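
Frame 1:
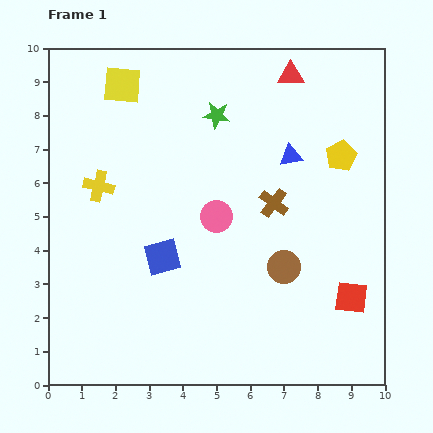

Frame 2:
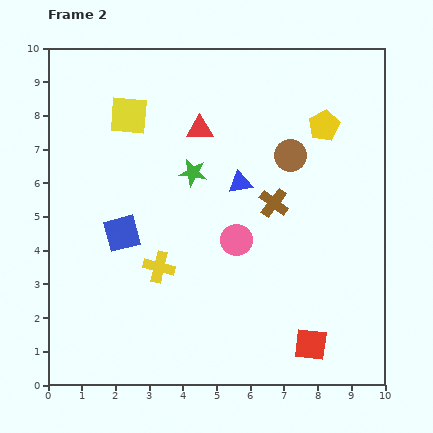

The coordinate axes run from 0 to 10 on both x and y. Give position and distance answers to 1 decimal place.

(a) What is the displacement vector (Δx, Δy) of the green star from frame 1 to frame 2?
(-0.7, -1.7)

The green star was at (5.0, 8.0) in frame 1 and (4.3, 6.3) in frame 2.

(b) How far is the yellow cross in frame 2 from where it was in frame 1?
3.0

The yellow cross moved from (1.5, 5.9) to (3.3, 3.5), a distance of √(1.8² + 2.4²) ≈ 3.0.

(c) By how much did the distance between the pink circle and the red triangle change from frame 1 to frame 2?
-1.2

Distance in frame 1: 4.7. Distance in frame 2: 3.5.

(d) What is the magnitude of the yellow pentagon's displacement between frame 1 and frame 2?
1.0

The yellow pentagon moved from (8.7, 6.8) to (8.2, 7.7), a distance of √(0.5² + 0.9²) ≈ 1.0.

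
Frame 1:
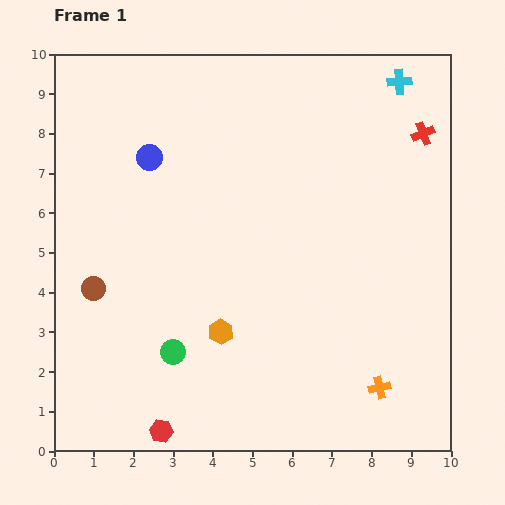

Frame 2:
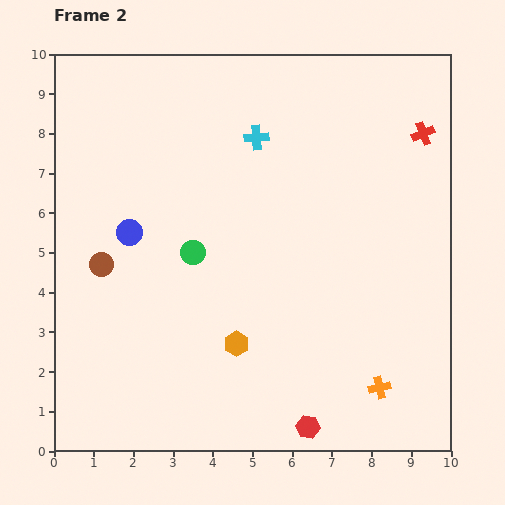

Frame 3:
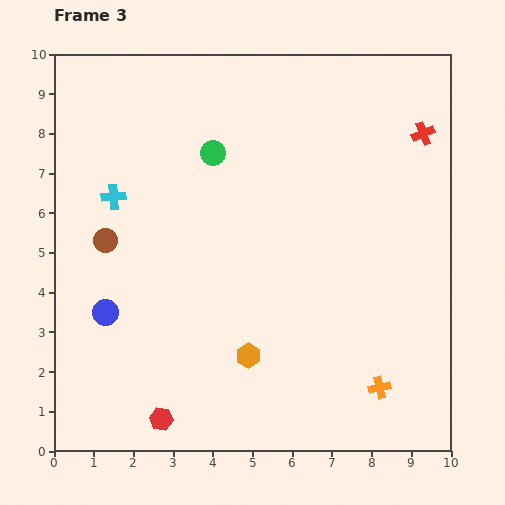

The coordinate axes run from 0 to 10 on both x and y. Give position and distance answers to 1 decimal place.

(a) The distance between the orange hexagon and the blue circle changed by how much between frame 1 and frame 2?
-0.9

Distance in frame 1: 4.8. Distance in frame 2: 3.9.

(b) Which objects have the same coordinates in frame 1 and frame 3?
the red cross, the orange cross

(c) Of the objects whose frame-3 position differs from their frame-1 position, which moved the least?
the red hexagon

(moved 0.3)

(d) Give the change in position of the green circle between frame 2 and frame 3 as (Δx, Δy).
(0.5, 2.5)

The green circle was at (3.5, 5.0) in frame 2 and (4.0, 7.5) in frame 3.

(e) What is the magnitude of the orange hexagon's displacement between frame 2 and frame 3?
0.4

The orange hexagon moved from (4.6, 2.7) to (4.9, 2.4), a distance of √(0.3² + 0.3²) ≈ 0.4.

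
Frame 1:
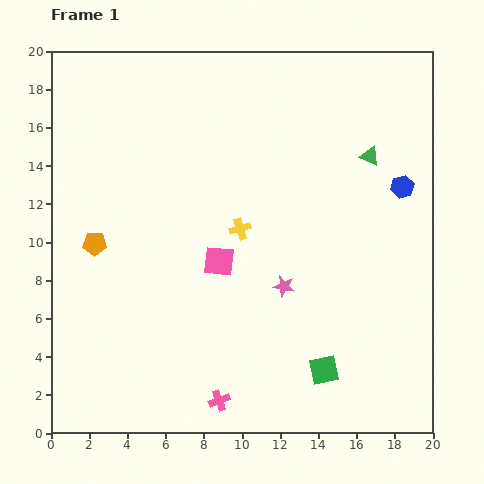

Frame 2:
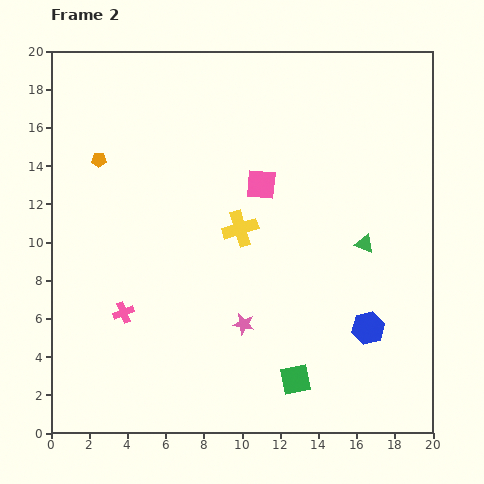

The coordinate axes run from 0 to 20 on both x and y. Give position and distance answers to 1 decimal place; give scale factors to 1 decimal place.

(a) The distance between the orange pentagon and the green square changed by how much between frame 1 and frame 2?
+1.7

Distance in frame 1: 13.7. Distance in frame 2: 15.4.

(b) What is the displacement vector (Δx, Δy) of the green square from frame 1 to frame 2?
(-1.5, -0.5)

The green square was at (14.3, 3.3) in frame 1 and (12.8, 2.8) in frame 2.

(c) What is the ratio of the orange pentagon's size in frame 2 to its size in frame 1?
0.6×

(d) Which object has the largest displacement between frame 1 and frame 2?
the blue hexagon

(moved 7.6; next 6.8)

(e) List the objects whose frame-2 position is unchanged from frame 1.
the yellow cross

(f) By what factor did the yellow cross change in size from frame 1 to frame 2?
1.7×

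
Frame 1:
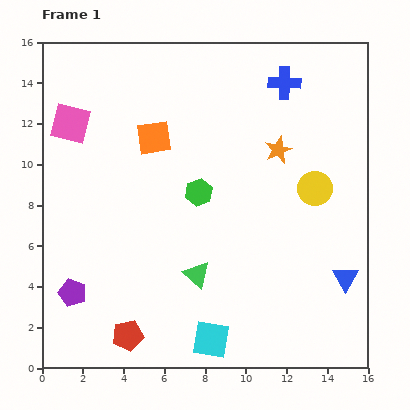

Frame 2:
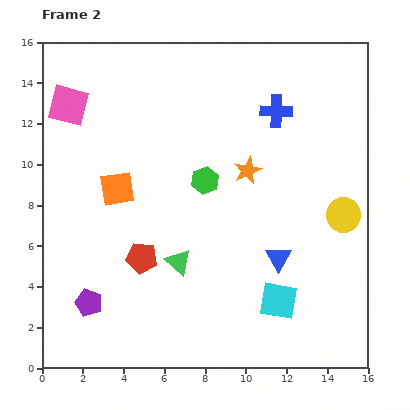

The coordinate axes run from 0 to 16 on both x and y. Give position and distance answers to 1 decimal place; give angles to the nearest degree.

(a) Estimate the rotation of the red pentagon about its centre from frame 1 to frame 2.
20° clockwise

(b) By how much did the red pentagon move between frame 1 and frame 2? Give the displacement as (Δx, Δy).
(0.7, 3.8)

The red pentagon was at (4.2, 1.6) in frame 1 and (4.9, 5.4) in frame 2.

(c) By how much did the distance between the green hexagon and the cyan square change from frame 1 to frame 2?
-0.3

Distance in frame 1: 7.2. Distance in frame 2: 6.9.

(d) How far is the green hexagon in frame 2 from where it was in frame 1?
0.7

The green hexagon moved from (7.7, 8.6) to (8.0, 9.2), a distance of √(0.3² + 0.6²) ≈ 0.7.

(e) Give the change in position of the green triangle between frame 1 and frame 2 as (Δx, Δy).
(-0.9, 0.6)

The green triangle was at (7.6, 4.6) in frame 1 and (6.7, 5.2) in frame 2.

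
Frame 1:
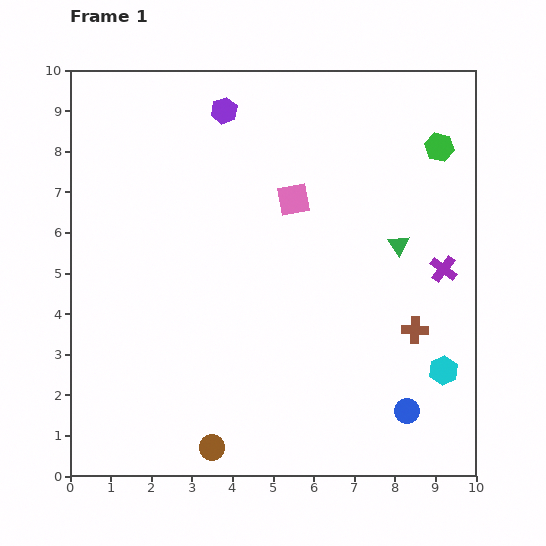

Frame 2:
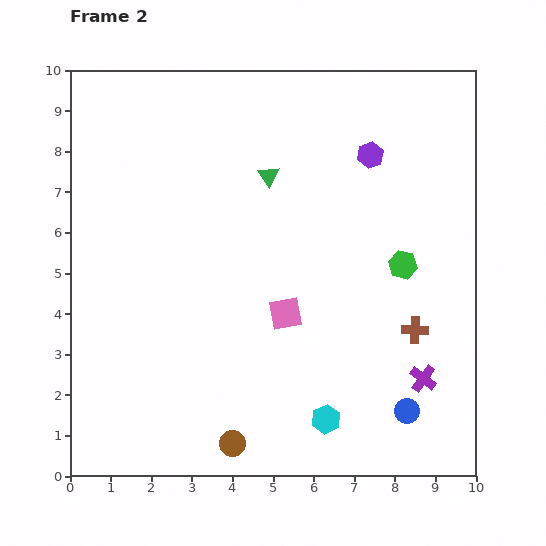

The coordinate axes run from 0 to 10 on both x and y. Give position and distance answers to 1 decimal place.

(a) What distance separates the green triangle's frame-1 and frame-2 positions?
3.6

The green triangle moved from (8.1, 5.7) to (4.9, 7.4), a distance of √(3.2² + 1.7²) ≈ 3.6.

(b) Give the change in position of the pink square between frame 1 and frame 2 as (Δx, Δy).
(-0.2, -2.8)

The pink square was at (5.5, 6.8) in frame 1 and (5.3, 4.0) in frame 2.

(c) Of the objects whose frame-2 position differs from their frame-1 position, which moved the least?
the brown circle

(moved 0.5)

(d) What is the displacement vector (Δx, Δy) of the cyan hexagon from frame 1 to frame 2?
(-2.9, -1.2)

The cyan hexagon was at (9.2, 2.6) in frame 1 and (6.3, 1.4) in frame 2.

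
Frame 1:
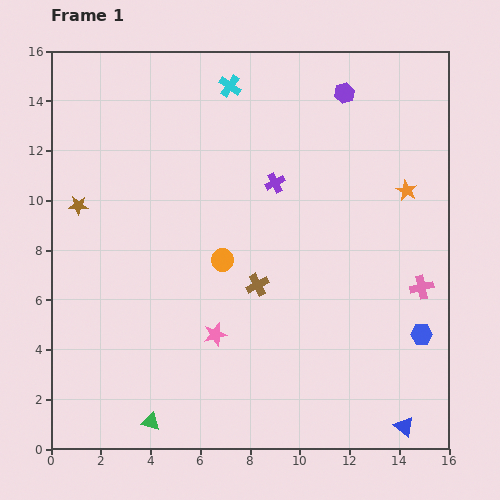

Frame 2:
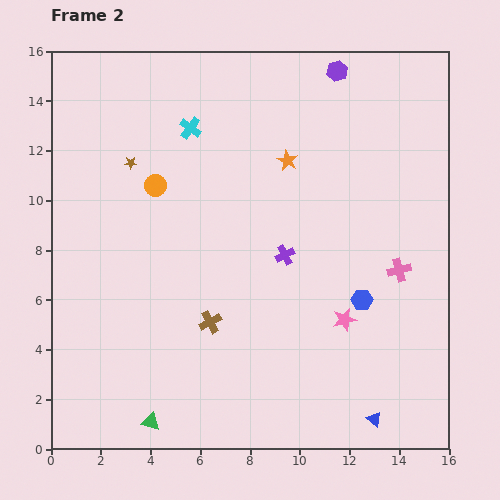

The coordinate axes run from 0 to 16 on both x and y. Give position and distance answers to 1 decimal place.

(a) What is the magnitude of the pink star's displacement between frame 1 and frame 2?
5.2

The pink star moved from (6.6, 4.6) to (11.8, 5.2), a distance of √(5.2² + 0.6²) ≈ 5.2.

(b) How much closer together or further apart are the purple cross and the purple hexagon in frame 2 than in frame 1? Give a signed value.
+3.1

Distance in frame 1: 4.6. Distance in frame 2: 7.7.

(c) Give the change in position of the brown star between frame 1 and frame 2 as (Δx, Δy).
(2.1, 1.7)

The brown star was at (1.1, 9.8) in frame 1 and (3.2, 11.5) in frame 2.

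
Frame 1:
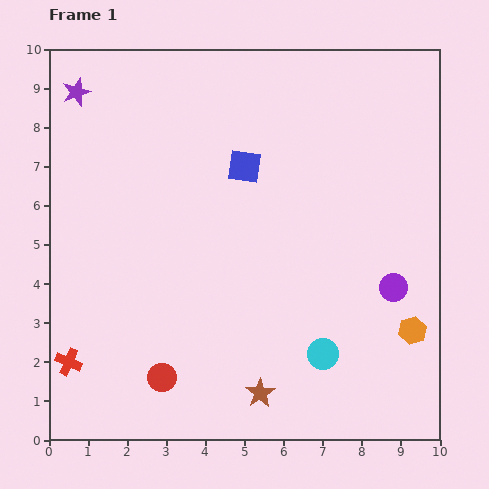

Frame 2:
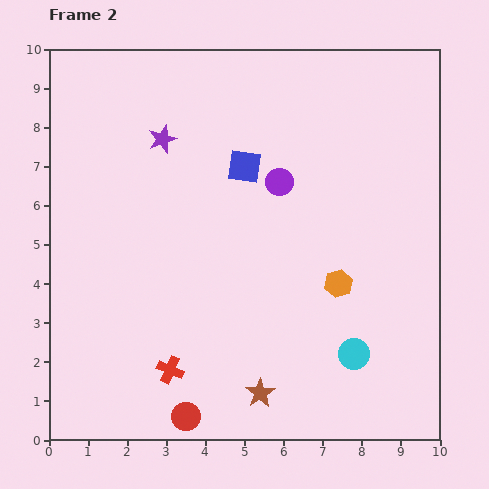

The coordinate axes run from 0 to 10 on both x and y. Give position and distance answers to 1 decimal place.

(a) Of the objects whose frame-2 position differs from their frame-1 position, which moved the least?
the cyan circle

(moved 0.8)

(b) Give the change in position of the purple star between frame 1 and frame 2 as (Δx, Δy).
(2.2, -1.2)

The purple star was at (0.7, 8.9) in frame 1 and (2.9, 7.7) in frame 2.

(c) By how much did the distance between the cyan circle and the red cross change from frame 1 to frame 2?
-1.8

Distance in frame 1: 6.5. Distance in frame 2: 4.7.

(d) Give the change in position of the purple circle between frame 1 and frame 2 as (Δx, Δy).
(-2.9, 2.7)

The purple circle was at (8.8, 3.9) in frame 1 and (5.9, 6.6) in frame 2.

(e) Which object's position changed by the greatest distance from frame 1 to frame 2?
the purple circle

(moved 4.0; next 2.6)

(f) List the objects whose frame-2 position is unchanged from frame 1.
the blue square, the brown star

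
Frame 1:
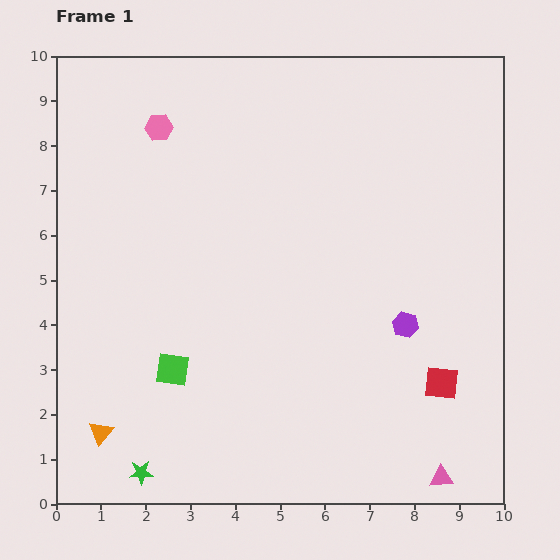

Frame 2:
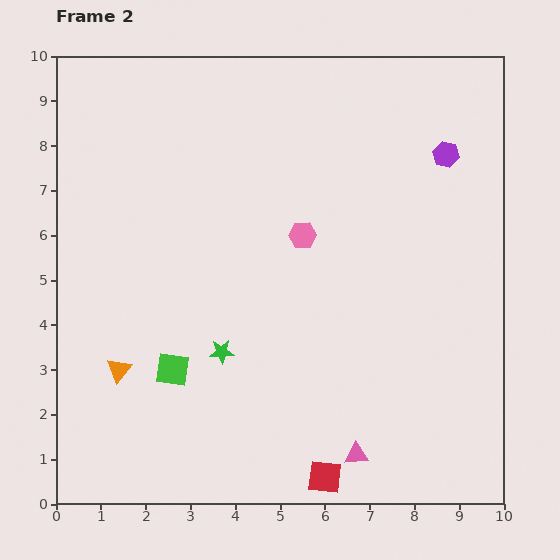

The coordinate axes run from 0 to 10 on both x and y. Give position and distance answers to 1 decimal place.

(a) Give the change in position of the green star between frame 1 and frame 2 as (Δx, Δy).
(1.8, 2.7)

The green star was at (1.9, 0.7) in frame 1 and (3.7, 3.4) in frame 2.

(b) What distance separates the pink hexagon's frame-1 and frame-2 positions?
4.0

The pink hexagon moved from (2.3, 8.4) to (5.5, 6.0), a distance of √(3.2² + 2.4²) ≈ 4.0.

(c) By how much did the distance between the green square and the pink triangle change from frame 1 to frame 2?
-2.0

Distance in frame 1: 6.5. Distance in frame 2: 4.5.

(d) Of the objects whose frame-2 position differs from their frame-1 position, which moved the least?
the orange triangle

(moved 1.5)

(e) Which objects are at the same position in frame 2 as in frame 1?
the green square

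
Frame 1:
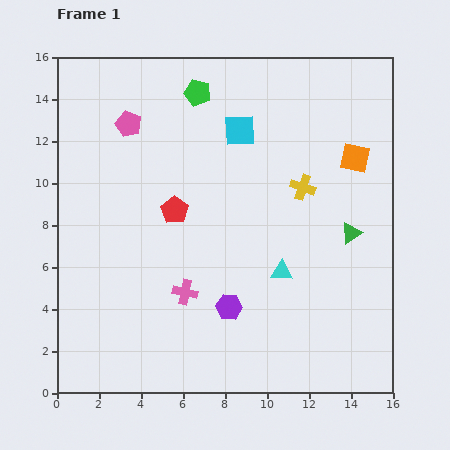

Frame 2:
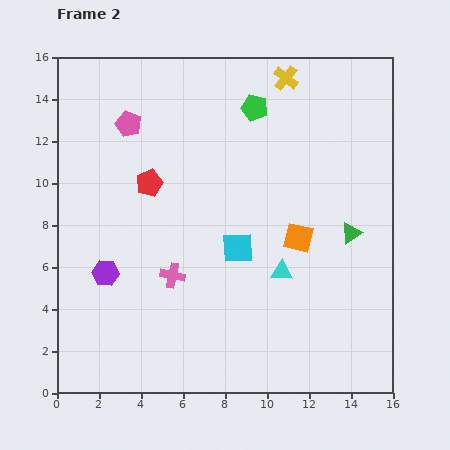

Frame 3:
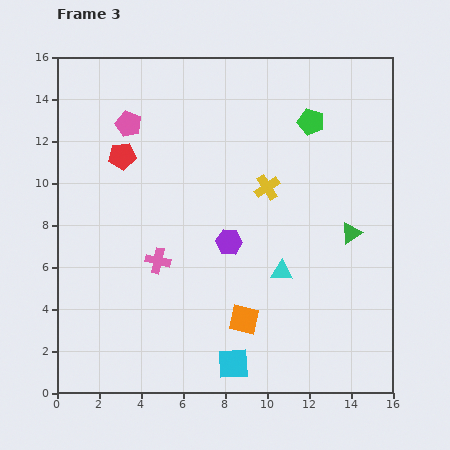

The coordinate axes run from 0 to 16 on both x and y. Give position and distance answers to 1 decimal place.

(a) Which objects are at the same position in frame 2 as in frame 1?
the cyan triangle, the green triangle, the pink pentagon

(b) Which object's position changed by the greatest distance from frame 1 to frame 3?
the cyan square

(moved 11.1; next 9.3)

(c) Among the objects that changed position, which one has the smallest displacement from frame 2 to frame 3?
the pink cross

(moved 1.0)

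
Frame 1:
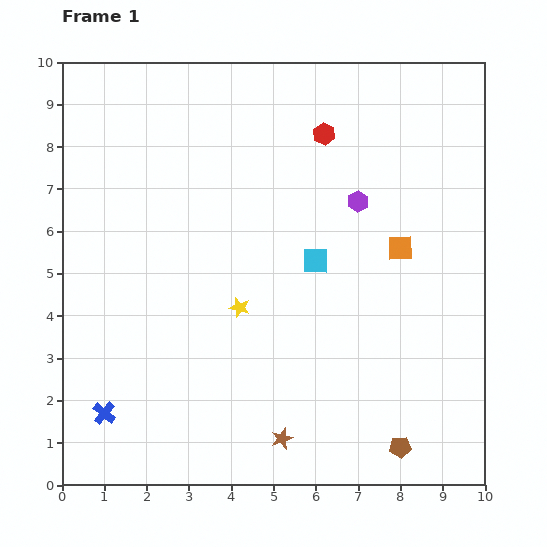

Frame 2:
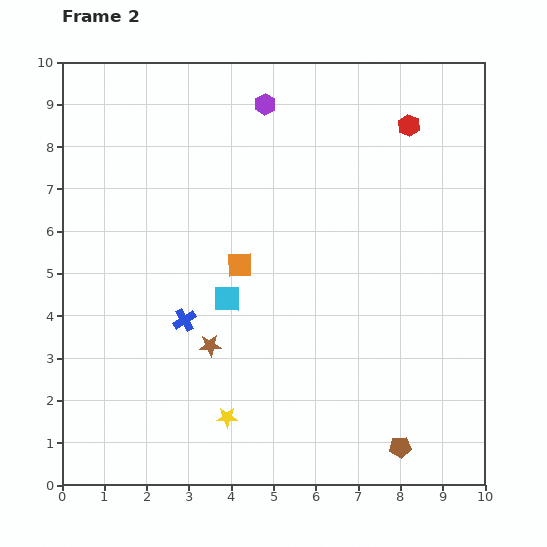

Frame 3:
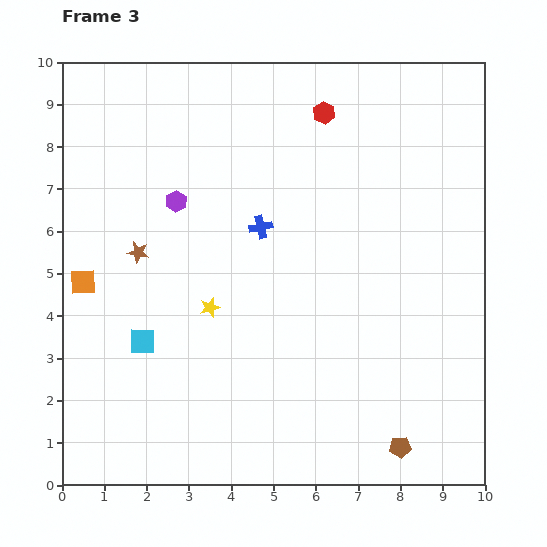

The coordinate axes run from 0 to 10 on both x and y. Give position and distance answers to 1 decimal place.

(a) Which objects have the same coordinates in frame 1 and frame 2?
the brown pentagon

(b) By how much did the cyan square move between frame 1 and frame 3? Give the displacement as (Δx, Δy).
(-4.1, -1.9)

The cyan square was at (6.0, 5.3) in frame 1 and (1.9, 3.4) in frame 3.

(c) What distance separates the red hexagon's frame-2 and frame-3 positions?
2.0

The red hexagon moved from (8.2, 8.5) to (6.2, 8.8), a distance of √(2.0² + 0.3²) ≈ 2.0.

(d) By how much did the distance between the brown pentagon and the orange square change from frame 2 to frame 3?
+2.8

Distance in frame 2: 5.7. Distance in frame 3: 8.5.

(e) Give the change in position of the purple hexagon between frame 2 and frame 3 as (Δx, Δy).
(-2.1, -2.3)

The purple hexagon was at (4.8, 9.0) in frame 2 and (2.7, 6.7) in frame 3.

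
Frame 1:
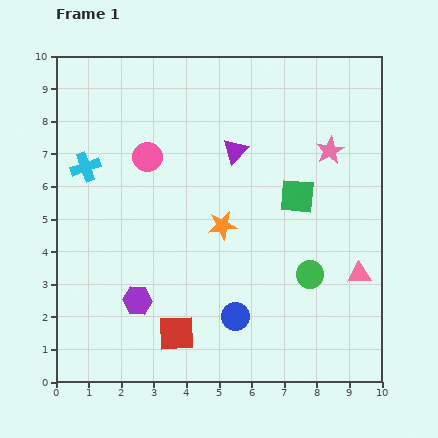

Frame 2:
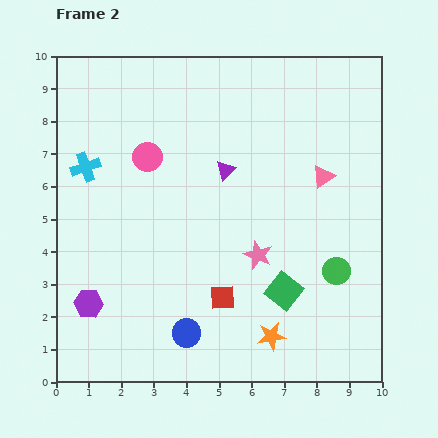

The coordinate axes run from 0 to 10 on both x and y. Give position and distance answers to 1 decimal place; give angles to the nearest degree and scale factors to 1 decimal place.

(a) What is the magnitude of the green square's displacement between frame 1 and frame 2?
2.9

The green square moved from (7.4, 5.7) to (7.0, 2.8), a distance of √(0.4² + 2.9²) ≈ 2.9.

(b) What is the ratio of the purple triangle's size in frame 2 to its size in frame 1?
0.8×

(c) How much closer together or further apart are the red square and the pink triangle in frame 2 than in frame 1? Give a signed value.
-1.1

Distance in frame 1: 5.9. Distance in frame 2: 4.8.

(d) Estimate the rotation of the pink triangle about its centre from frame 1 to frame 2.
33° counter-clockwise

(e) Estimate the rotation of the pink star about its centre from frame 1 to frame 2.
22° counter-clockwise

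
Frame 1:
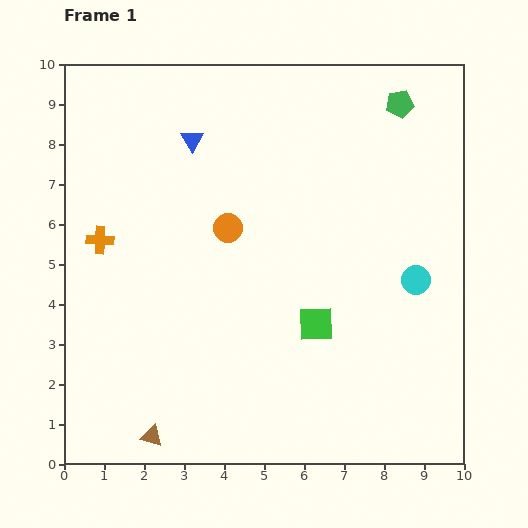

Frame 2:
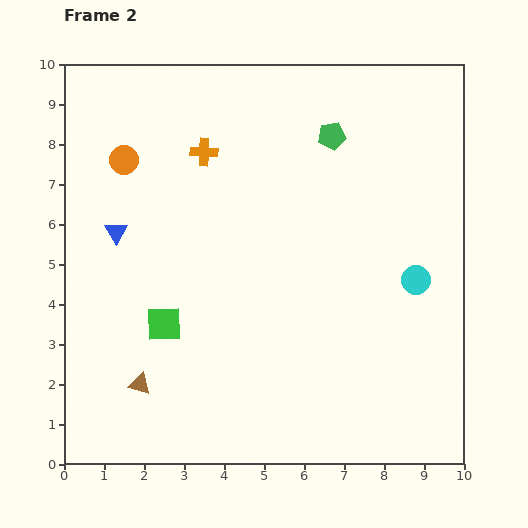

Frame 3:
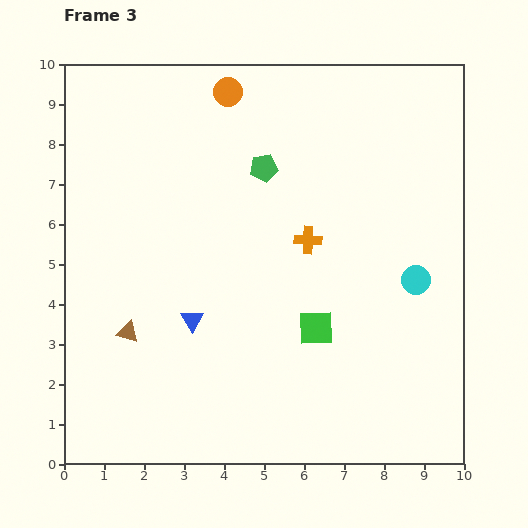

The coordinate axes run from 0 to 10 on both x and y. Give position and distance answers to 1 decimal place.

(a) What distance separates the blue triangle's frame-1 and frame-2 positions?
3.0

The blue triangle moved from (3.2, 8.1) to (1.3, 5.8), a distance of √(1.9² + 2.3²) ≈ 3.0.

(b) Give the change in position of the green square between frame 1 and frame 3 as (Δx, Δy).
(0.0, -0.1)

The green square was at (6.3, 3.5) in frame 1 and (6.3, 3.4) in frame 3.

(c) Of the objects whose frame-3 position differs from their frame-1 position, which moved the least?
the green square

(moved 0.1)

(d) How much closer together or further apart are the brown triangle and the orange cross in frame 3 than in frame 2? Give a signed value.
-0.9

Distance in frame 2: 6.0. Distance in frame 3: 5.1.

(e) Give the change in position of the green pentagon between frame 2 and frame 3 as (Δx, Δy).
(-1.7, -0.8)

The green pentagon was at (6.7, 8.2) in frame 2 and (5.0, 7.4) in frame 3.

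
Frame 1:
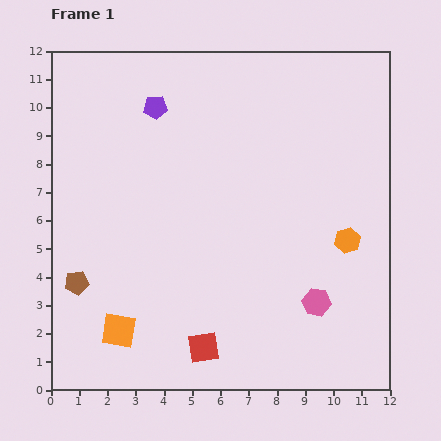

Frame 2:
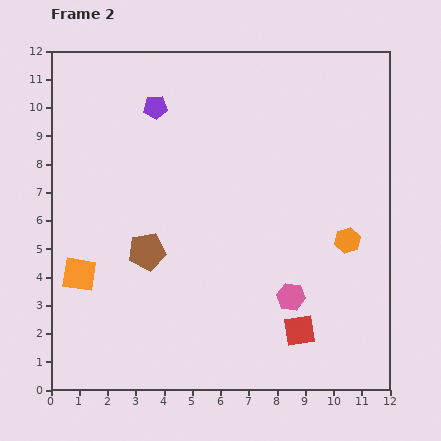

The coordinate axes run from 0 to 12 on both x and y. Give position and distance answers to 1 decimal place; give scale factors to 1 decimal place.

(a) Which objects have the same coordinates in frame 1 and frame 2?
the purple pentagon, the orange hexagon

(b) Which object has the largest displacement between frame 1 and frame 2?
the red square

(moved 3.5; next 2.7)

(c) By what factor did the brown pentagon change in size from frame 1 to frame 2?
1.5×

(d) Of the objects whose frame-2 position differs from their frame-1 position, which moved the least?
the pink hexagon

(moved 0.9)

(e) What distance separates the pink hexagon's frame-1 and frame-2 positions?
0.9

The pink hexagon moved from (9.4, 3.1) to (8.5, 3.3), a distance of √(0.9² + 0.2²) ≈ 0.9.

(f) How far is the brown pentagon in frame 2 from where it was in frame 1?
2.7

The brown pentagon moved from (0.9, 3.8) to (3.4, 4.9), a distance of √(2.5² + 1.1²) ≈ 2.7.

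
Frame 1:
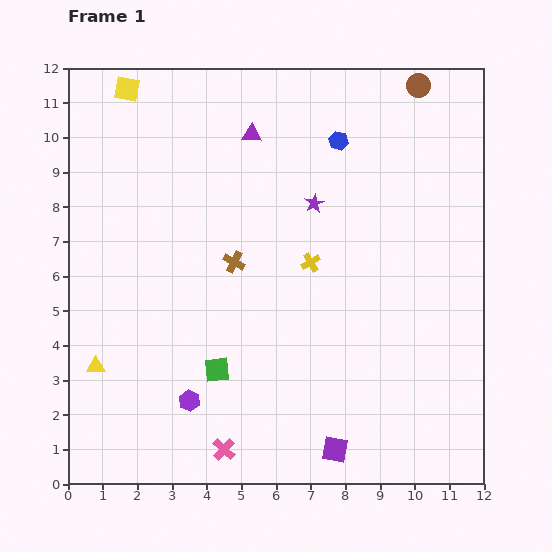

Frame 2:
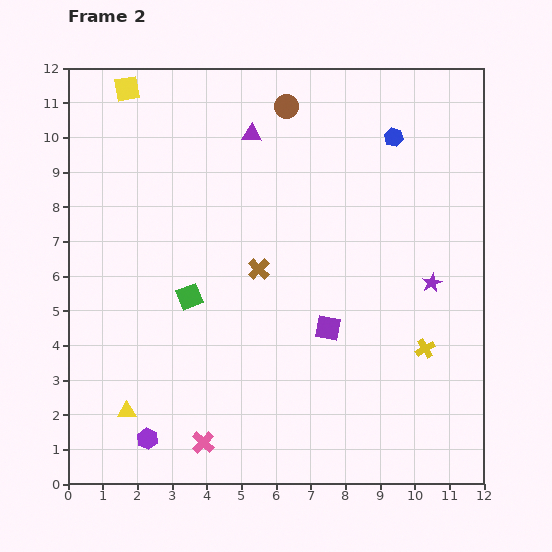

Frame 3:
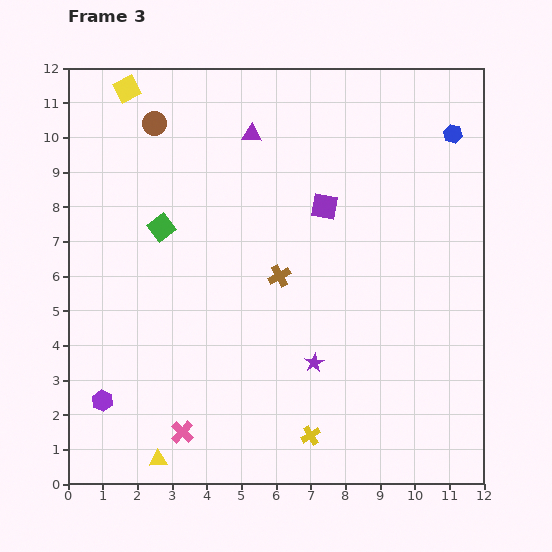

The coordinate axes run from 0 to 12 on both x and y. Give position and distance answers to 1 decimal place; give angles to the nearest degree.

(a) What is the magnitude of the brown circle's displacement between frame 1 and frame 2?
3.8

The brown circle moved from (10.1, 11.5) to (6.3, 10.9), a distance of √(3.8² + 0.6²) ≈ 3.8.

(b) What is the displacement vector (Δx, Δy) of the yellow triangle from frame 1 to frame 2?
(0.9, -1.3)

The yellow triangle was at (0.8, 3.4) in frame 1 and (1.7, 2.1) in frame 2.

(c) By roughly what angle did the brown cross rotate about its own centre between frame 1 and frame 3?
35° clockwise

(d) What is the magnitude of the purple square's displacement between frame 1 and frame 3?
7.0

The purple square moved from (7.7, 1.0) to (7.4, 8.0), a distance of √(0.3² + 7.0²) ≈ 7.0.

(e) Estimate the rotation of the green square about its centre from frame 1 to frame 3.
32° counter-clockwise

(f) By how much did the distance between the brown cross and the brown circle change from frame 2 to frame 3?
+0.9

Distance in frame 2: 4.8. Distance in frame 3: 5.7.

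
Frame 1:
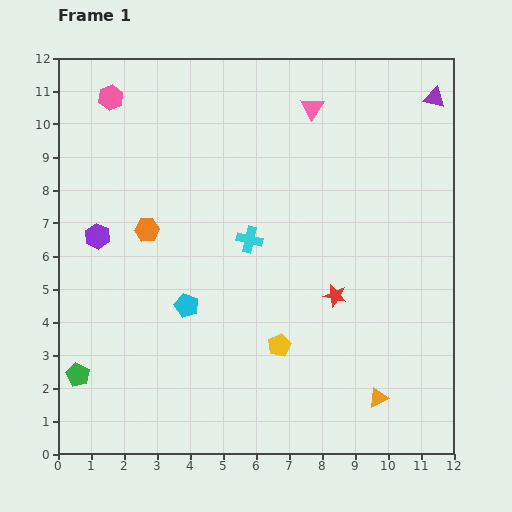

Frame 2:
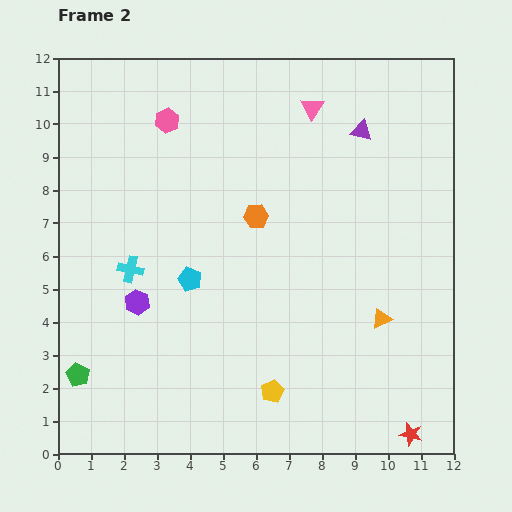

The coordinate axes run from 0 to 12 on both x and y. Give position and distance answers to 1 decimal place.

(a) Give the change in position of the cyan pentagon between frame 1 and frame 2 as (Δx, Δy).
(0.1, 0.8)

The cyan pentagon was at (3.9, 4.5) in frame 1 and (4.0, 5.3) in frame 2.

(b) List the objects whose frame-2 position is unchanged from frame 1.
the green pentagon, the pink triangle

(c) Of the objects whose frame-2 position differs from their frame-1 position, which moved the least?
the cyan pentagon

(moved 0.8)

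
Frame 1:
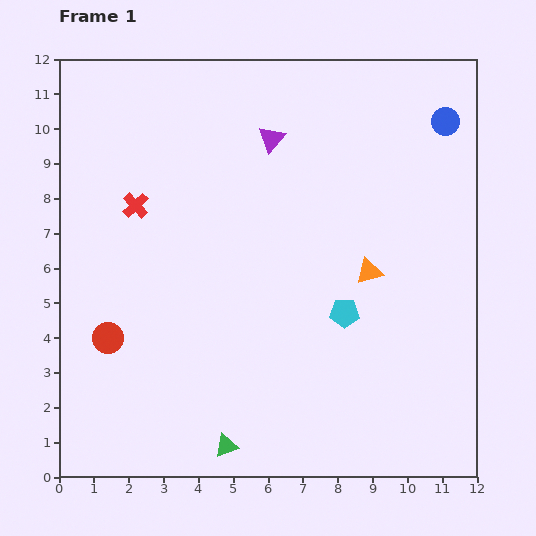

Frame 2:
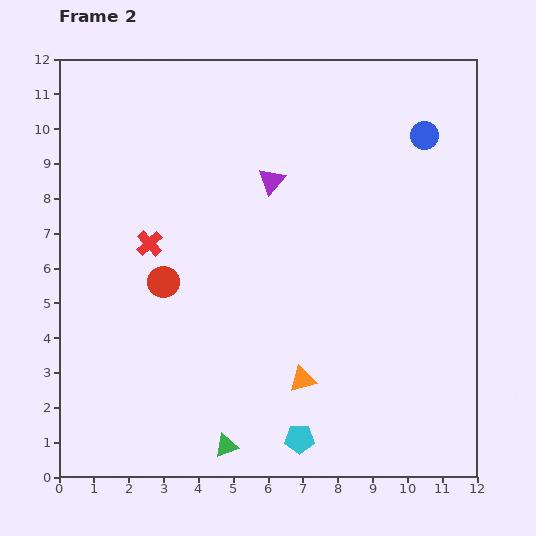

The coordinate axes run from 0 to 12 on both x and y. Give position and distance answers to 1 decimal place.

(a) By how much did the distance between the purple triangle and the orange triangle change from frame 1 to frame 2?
+1.1

Distance in frame 1: 4.7. Distance in frame 2: 5.8.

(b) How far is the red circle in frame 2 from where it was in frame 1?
2.3

The red circle moved from (1.4, 4.0) to (3.0, 5.6), a distance of √(1.6² + 1.6²) ≈ 2.3.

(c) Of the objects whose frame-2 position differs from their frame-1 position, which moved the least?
the blue circle

(moved 0.7)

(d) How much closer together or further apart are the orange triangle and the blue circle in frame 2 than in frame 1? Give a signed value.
+3.0

Distance in frame 1: 4.8. Distance in frame 2: 7.8.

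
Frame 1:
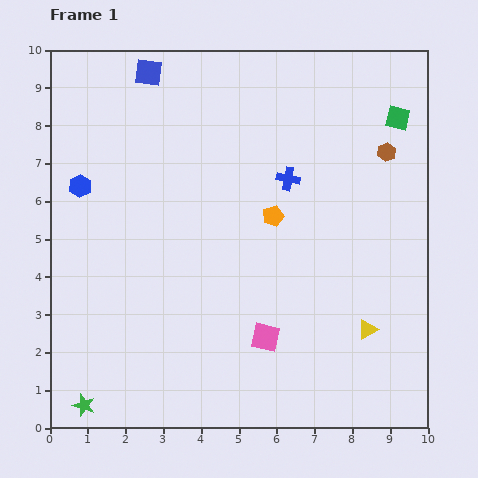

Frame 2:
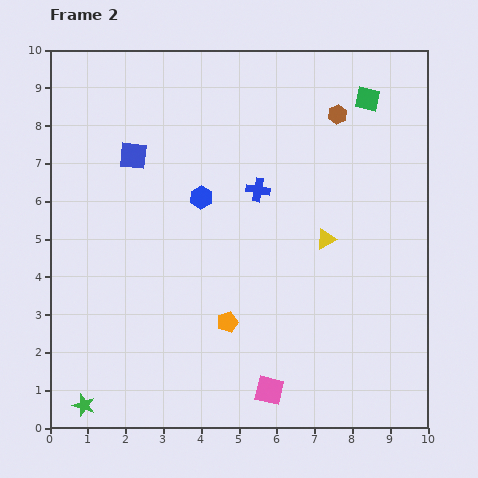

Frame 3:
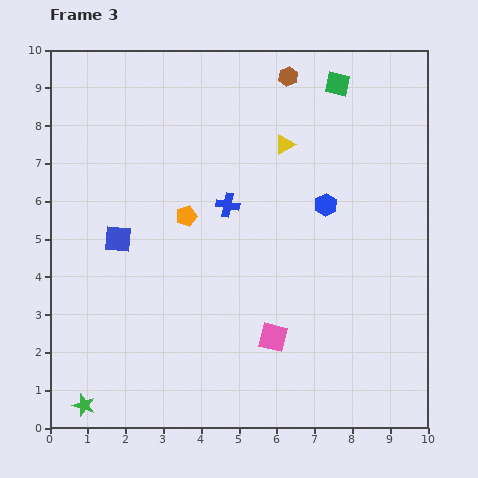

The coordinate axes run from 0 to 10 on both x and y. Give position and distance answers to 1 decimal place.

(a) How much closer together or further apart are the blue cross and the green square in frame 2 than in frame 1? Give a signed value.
+0.5

Distance in frame 1: 3.3. Distance in frame 2: 3.8.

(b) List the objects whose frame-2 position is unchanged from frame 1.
the green star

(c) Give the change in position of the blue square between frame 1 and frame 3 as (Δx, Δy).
(-0.8, -4.4)

The blue square was at (2.6, 9.4) in frame 1 and (1.8, 5.0) in frame 3.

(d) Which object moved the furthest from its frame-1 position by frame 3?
the blue hexagon

(moved 6.5; next 5.4)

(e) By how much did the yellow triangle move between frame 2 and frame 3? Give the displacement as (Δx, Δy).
(-1.1, 2.5)

The yellow triangle was at (7.3, 5.0) in frame 2 and (6.2, 7.5) in frame 3.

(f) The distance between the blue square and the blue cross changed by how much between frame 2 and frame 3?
-0.4

Distance in frame 2: 3.4. Distance in frame 3: 3.0.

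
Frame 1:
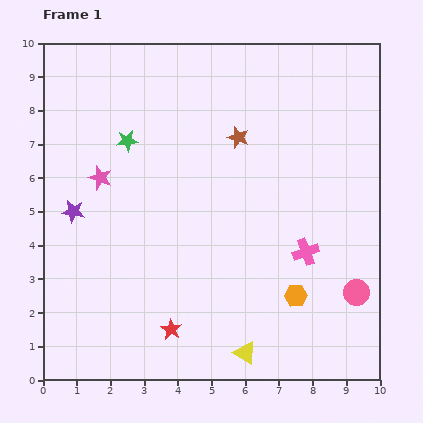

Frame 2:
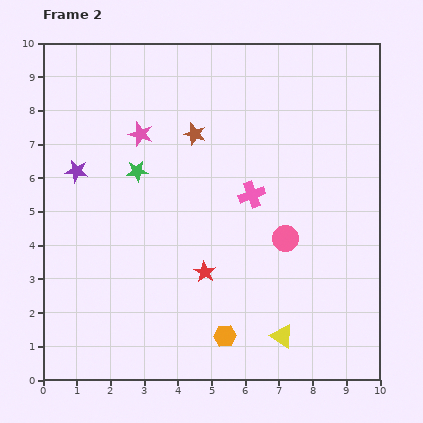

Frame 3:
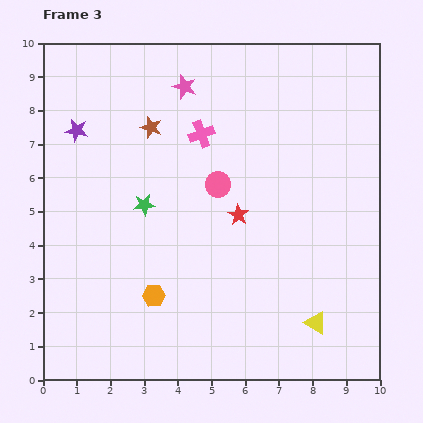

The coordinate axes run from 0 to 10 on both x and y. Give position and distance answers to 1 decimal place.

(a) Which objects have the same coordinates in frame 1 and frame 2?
none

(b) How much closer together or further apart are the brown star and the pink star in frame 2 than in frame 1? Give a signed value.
-2.7

Distance in frame 1: 4.3. Distance in frame 2: 1.6.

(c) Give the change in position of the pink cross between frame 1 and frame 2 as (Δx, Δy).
(-1.6, 1.7)

The pink cross was at (7.8, 3.8) in frame 1 and (6.2, 5.5) in frame 2.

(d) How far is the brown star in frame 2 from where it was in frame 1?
1.3

The brown star moved from (5.8, 7.2) to (4.5, 7.3), a distance of √(1.3² + 0.1²) ≈ 1.3.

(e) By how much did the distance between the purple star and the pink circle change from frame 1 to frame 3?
-4.2

Distance in frame 1: 8.7. Distance in frame 3: 4.5.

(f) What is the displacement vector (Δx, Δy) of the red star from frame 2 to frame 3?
(1.0, 1.7)

The red star was at (4.8, 3.2) in frame 2 and (5.8, 4.9) in frame 3.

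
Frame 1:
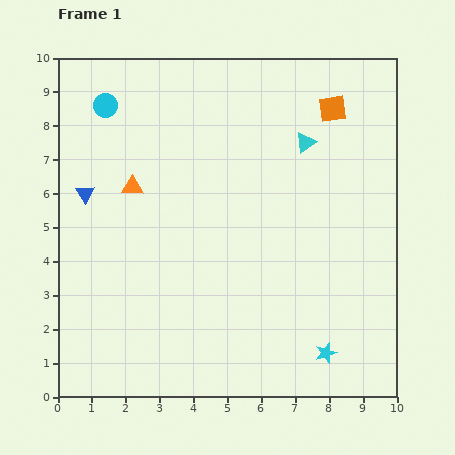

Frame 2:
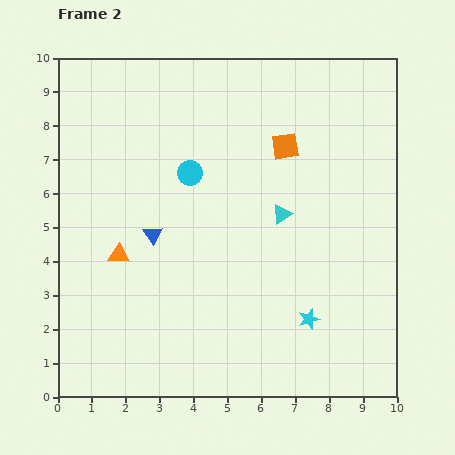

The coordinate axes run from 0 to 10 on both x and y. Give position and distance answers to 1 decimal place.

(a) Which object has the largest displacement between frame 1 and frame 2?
the cyan circle

(moved 3.2; next 2.3)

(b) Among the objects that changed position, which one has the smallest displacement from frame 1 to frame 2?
the cyan star

(moved 1.1)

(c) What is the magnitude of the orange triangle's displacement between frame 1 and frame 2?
2.0

The orange triangle moved from (2.2, 6.2) to (1.8, 4.2), a distance of √(0.4² + 2.0²) ≈ 2.0.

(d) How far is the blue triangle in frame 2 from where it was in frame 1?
2.3

The blue triangle moved from (0.8, 6.0) to (2.8, 4.8), a distance of √(2.0² + 1.2²) ≈ 2.3.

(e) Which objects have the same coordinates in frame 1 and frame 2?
none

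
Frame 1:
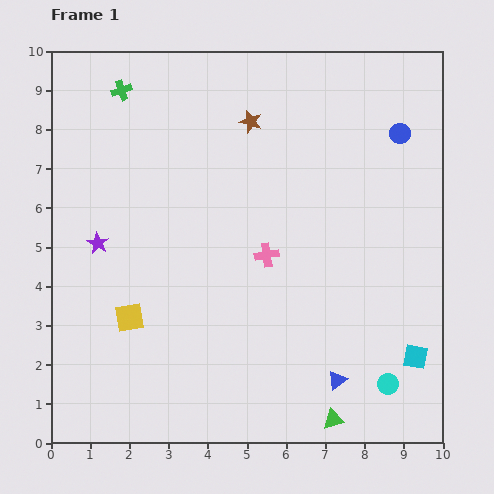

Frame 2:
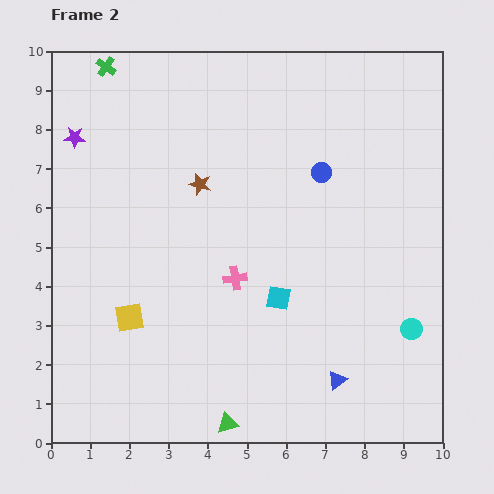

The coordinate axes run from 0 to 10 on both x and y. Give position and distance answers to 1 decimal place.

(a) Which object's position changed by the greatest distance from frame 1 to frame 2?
the cyan square

(moved 3.8; next 2.8)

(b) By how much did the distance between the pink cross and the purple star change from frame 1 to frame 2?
+1.2

Distance in frame 1: 4.3. Distance in frame 2: 5.5.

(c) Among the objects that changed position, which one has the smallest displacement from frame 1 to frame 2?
the green cross

(moved 0.7)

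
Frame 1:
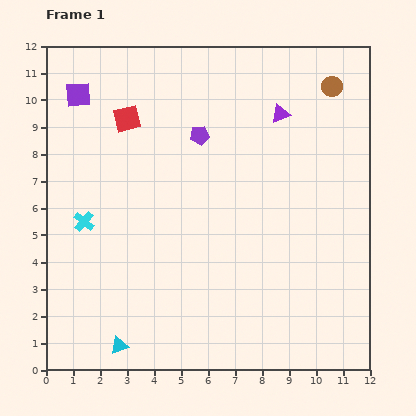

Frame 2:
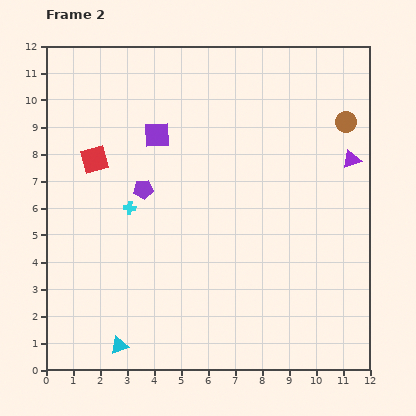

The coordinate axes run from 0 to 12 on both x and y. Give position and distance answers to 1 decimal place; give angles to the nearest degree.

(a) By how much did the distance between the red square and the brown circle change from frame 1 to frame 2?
+1.7

Distance in frame 1: 7.7. Distance in frame 2: 9.4.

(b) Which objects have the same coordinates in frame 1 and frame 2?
the cyan triangle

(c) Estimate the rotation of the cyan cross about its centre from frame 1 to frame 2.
33° counter-clockwise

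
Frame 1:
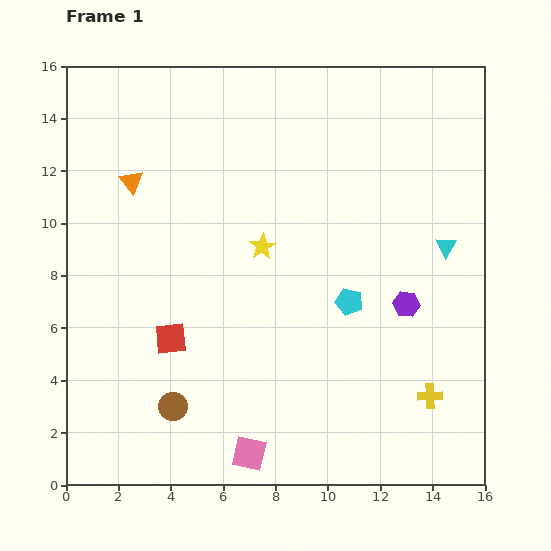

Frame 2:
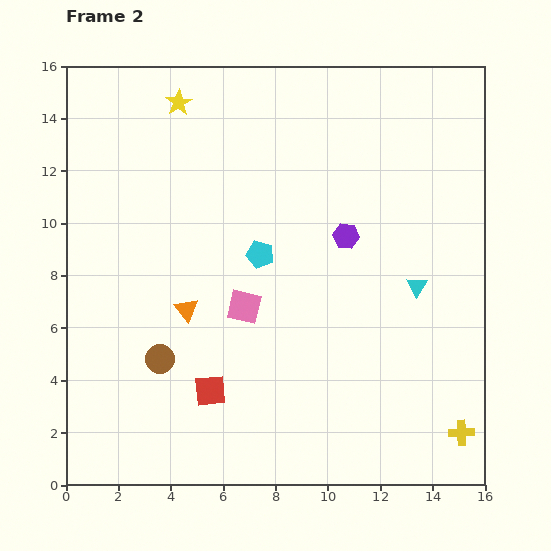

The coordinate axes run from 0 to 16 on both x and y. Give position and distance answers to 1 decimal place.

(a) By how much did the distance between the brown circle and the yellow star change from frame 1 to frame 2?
+2.8

Distance in frame 1: 7.0. Distance in frame 2: 9.8.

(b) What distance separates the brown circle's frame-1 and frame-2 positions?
1.9

The brown circle moved from (4.1, 3.0) to (3.6, 4.8), a distance of √(0.5² + 1.8²) ≈ 1.9.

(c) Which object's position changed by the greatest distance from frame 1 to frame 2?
the yellow star

(moved 6.4; next 5.6)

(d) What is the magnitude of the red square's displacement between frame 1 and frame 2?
2.5

The red square moved from (4.0, 5.6) to (5.5, 3.6), a distance of √(1.5² + 2.0²) ≈ 2.5.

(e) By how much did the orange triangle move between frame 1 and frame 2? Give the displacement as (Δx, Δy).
(2.1, -4.9)

The orange triangle was at (2.5, 11.6) in frame 1 and (4.6, 6.7) in frame 2.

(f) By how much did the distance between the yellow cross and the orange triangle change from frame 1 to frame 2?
-2.5

Distance in frame 1: 14.0. Distance in frame 2: 11.5.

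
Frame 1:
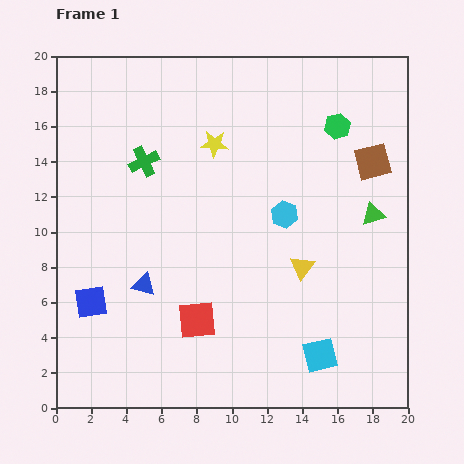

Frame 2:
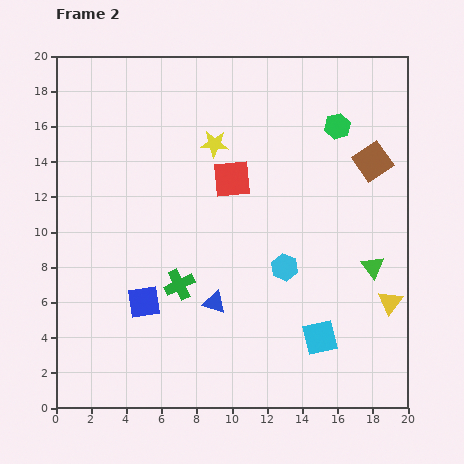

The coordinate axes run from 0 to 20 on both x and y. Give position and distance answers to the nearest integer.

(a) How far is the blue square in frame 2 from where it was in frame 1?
3

The blue square moved from (2, 6) to (5, 6), a distance of √(3² + 0²) ≈ 3.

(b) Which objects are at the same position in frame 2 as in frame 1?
the brown square, the green hexagon, the yellow star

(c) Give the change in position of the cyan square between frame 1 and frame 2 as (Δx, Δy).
(0, 1)

The cyan square was at (15, 3) in frame 1 and (15, 4) in frame 2.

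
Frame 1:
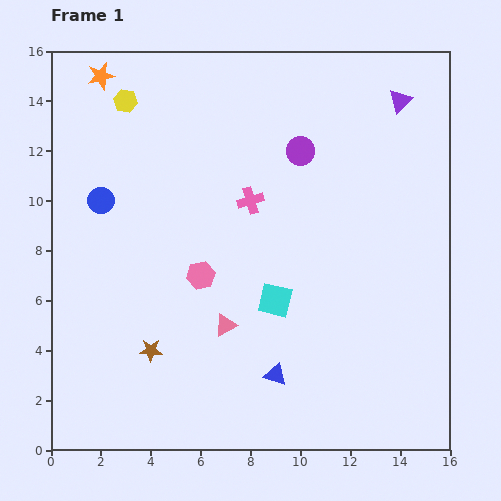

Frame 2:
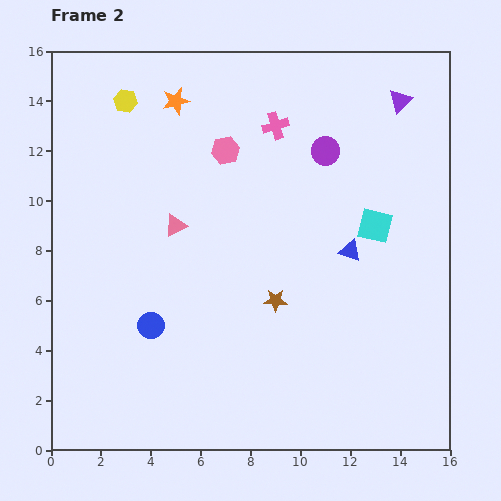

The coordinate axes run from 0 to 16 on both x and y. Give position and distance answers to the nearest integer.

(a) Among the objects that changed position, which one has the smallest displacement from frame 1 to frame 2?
the purple circle

(moved 1)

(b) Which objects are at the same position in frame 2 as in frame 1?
the yellow hexagon, the purple triangle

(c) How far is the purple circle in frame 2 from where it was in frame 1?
1

The purple circle moved from (10, 12) to (11, 12), a distance of √(1² + 0²) ≈ 1.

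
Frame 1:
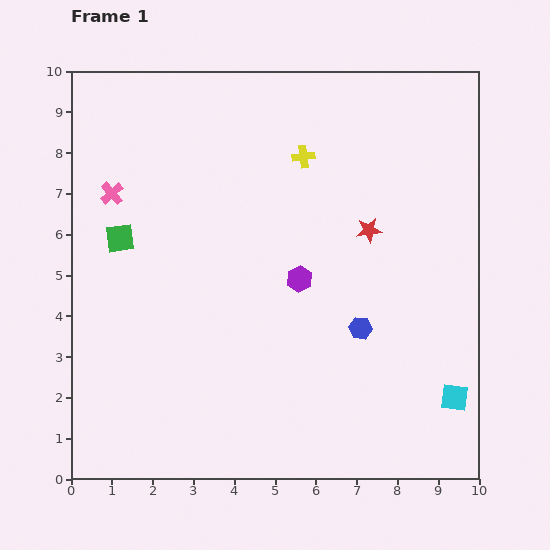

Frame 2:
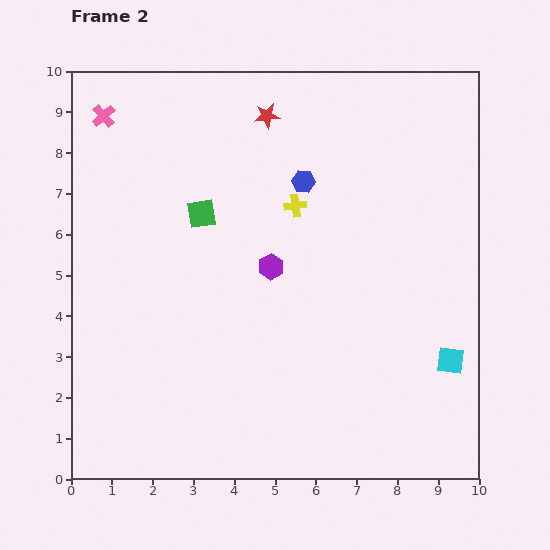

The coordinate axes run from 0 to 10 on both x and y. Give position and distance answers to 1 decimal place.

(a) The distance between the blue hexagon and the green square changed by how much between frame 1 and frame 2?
-3.7

Distance in frame 1: 6.3. Distance in frame 2: 2.6.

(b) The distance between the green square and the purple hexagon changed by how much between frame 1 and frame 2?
-2.4

Distance in frame 1: 4.5. Distance in frame 2: 2.1.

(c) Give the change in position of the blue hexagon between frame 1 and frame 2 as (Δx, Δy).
(-1.4, 3.6)

The blue hexagon was at (7.1, 3.7) in frame 1 and (5.7, 7.3) in frame 2.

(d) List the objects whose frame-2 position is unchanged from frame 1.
none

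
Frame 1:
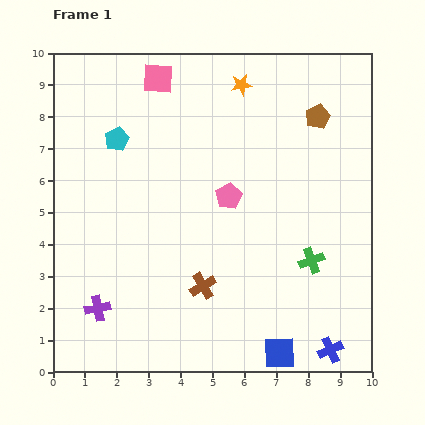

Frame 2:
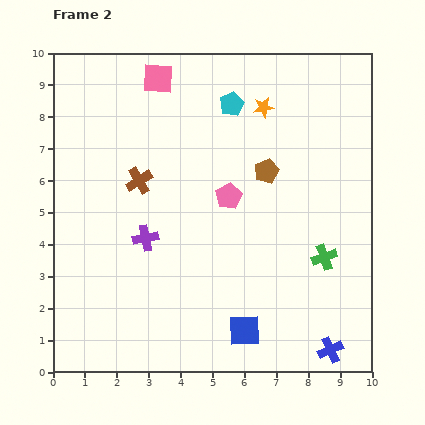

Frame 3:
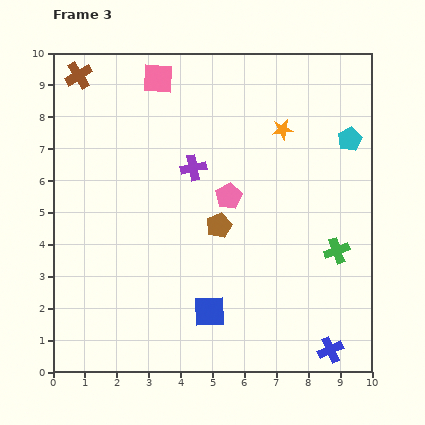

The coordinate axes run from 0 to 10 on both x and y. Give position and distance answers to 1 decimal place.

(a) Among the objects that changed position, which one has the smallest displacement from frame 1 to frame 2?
the green cross

(moved 0.4)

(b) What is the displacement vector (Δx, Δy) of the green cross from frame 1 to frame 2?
(0.4, 0.1)

The green cross was at (8.1, 3.5) in frame 1 and (8.5, 3.6) in frame 2.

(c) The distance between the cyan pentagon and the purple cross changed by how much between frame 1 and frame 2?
-0.3

Distance in frame 1: 5.3. Distance in frame 2: 5.0.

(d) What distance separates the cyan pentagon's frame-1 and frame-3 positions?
7.3

The cyan pentagon moved from (2.0, 7.3) to (9.3, 7.3), a distance of √(7.3² + 0.0²) ≈ 7.3.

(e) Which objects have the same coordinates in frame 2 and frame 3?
the blue cross, the pink square, the pink pentagon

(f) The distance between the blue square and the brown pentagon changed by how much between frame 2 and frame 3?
-2.3

Distance in frame 2: 5.0. Distance in frame 3: 2.7.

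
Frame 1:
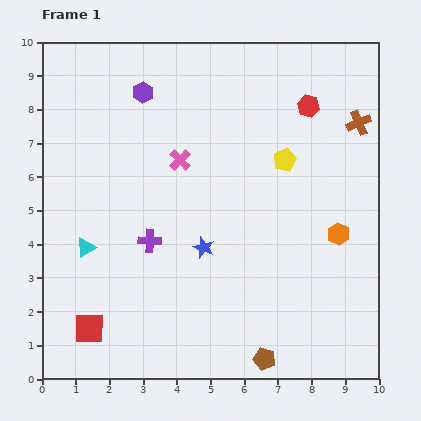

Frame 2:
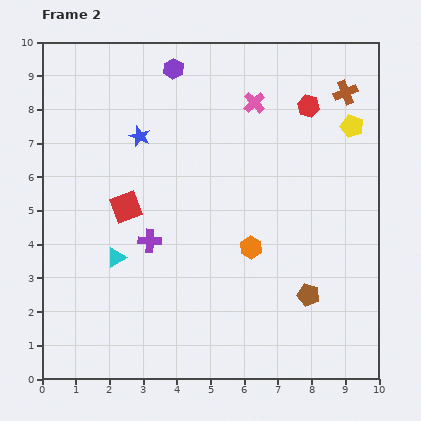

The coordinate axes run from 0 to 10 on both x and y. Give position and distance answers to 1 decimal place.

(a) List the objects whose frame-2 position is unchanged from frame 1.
the red hexagon, the purple cross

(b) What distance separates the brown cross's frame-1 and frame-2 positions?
1.0

The brown cross moved from (9.4, 7.6) to (9.0, 8.5), a distance of √(0.4² + 0.9²) ≈ 1.0.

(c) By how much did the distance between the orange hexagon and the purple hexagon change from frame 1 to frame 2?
-1.4

Distance in frame 1: 7.2. Distance in frame 2: 5.8.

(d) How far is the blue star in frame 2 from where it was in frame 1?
3.8

The blue star moved from (4.8, 3.9) to (2.9, 7.2), a distance of √(1.9² + 3.3²) ≈ 3.8.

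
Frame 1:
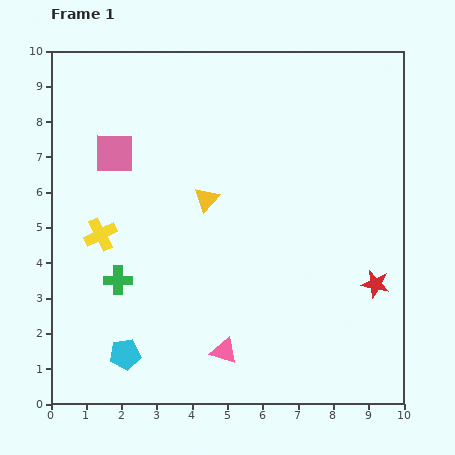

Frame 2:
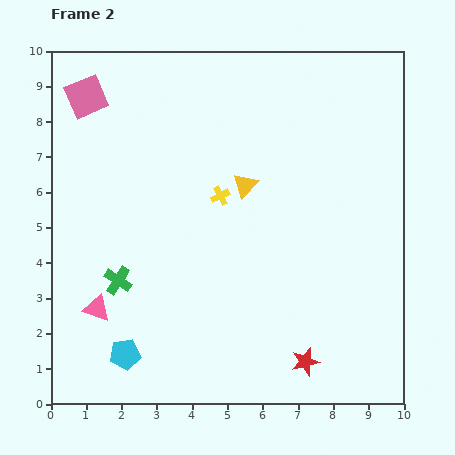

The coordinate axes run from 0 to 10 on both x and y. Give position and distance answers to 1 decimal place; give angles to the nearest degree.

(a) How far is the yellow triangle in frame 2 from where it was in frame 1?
1.2

The yellow triangle moved from (4.4, 5.8) to (5.5, 6.2), a distance of √(1.1² + 0.4²) ≈ 1.2.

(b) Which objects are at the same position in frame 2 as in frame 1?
the green cross, the cyan pentagon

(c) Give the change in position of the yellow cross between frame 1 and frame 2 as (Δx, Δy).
(3.4, 1.1)

The yellow cross was at (1.4, 4.8) in frame 1 and (4.8, 5.9) in frame 2.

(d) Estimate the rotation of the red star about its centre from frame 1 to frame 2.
27° counter-clockwise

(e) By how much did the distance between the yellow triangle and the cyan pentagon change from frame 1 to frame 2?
+0.9

Distance in frame 1: 5.0. Distance in frame 2: 5.9.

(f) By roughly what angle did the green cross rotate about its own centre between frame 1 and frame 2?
32° clockwise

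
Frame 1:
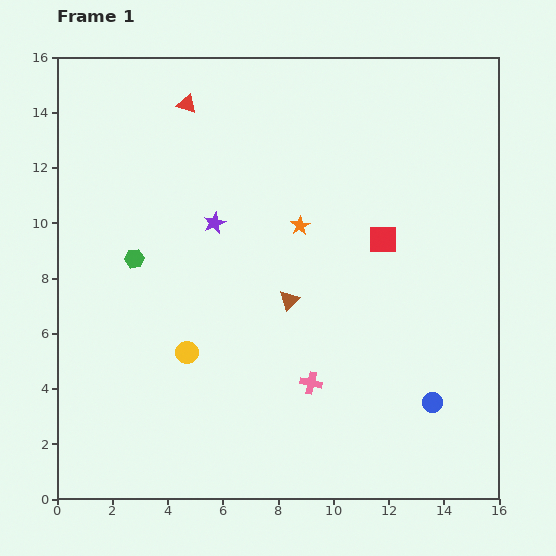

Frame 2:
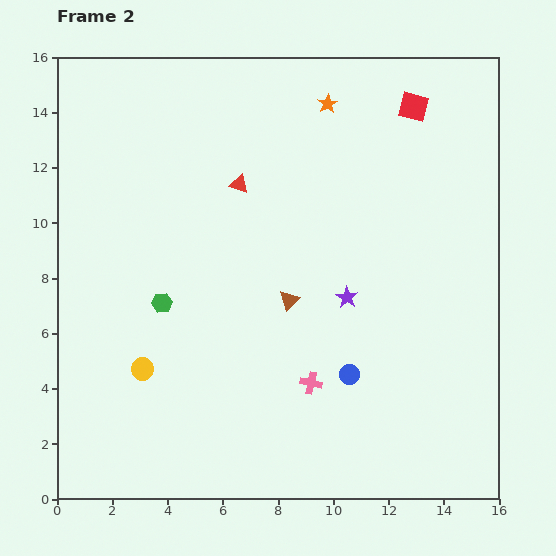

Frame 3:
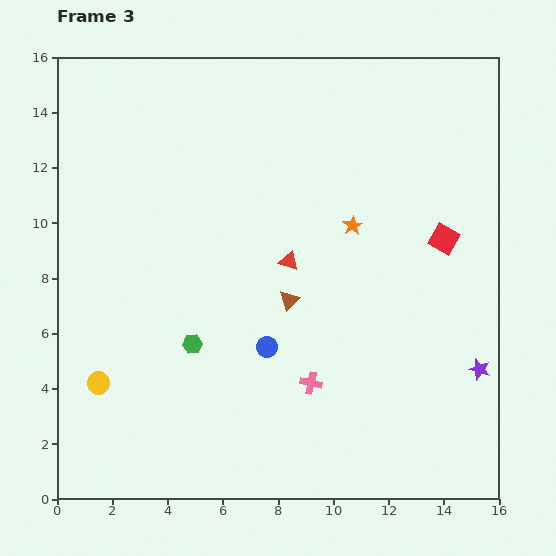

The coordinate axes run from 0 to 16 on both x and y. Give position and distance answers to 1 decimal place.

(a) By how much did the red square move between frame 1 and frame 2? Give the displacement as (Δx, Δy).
(1.1, 4.8)

The red square was at (11.8, 9.4) in frame 1 and (12.9, 14.2) in frame 2.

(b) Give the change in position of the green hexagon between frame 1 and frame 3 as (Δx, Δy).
(2.1, -3.1)

The green hexagon was at (2.8, 8.7) in frame 1 and (4.9, 5.6) in frame 3.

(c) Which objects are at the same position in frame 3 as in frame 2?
the pink cross, the brown triangle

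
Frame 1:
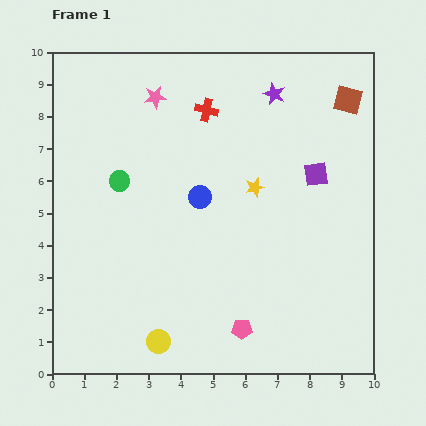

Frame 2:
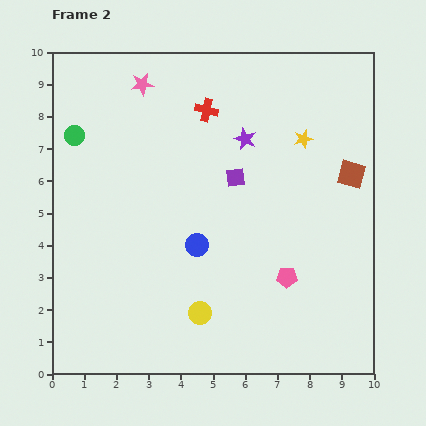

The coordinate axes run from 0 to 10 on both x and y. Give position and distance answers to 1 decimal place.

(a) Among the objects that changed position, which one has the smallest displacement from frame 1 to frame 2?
the pink star

(moved 0.6)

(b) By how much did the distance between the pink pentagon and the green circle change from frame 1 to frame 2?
+1.9

Distance in frame 1: 6.0. Distance in frame 2: 7.9.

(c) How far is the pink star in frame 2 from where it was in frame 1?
0.6

The pink star moved from (3.2, 8.6) to (2.8, 9.0), a distance of √(0.4² + 0.4²) ≈ 0.6.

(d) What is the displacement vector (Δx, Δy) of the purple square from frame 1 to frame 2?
(-2.5, -0.1)

The purple square was at (8.2, 6.2) in frame 1 and (5.7, 6.1) in frame 2.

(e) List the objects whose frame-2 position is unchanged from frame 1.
the red cross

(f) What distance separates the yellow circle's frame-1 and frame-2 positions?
1.6

The yellow circle moved from (3.3, 1.0) to (4.6, 1.9), a distance of √(1.3² + 0.9²) ≈ 1.6.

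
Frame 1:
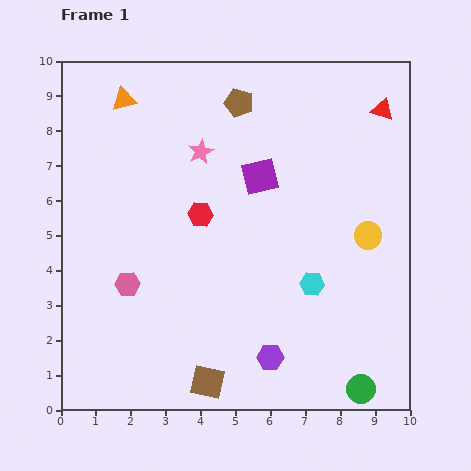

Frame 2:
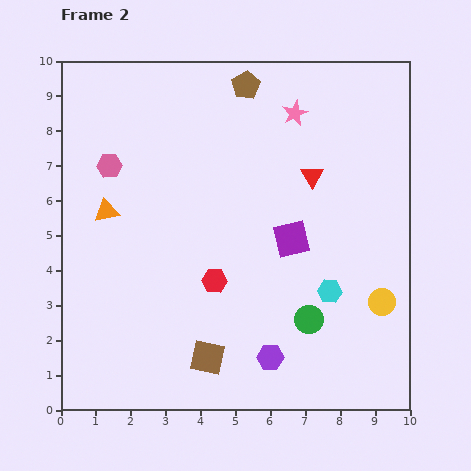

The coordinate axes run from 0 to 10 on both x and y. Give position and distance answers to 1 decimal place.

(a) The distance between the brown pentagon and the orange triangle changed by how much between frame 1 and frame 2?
+2.1

Distance in frame 1: 3.3. Distance in frame 2: 5.4.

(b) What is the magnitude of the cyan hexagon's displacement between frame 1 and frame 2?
0.5

The cyan hexagon moved from (7.2, 3.6) to (7.7, 3.4), a distance of √(0.5² + 0.2²) ≈ 0.5.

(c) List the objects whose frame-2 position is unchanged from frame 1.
the purple hexagon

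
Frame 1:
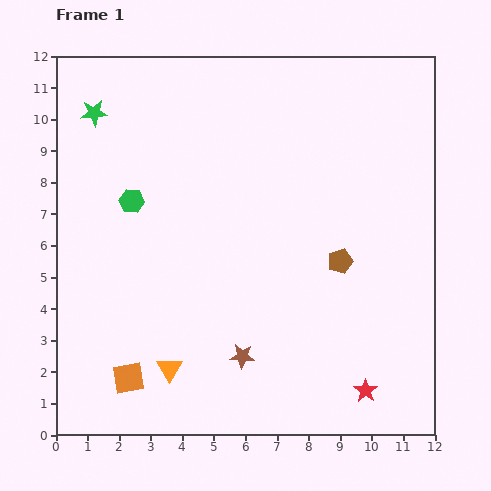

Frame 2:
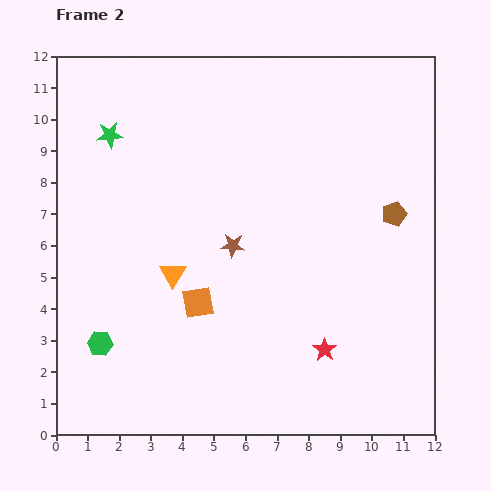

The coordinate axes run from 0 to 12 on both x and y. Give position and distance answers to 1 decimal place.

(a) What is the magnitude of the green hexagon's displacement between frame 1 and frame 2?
4.6

The green hexagon moved from (2.4, 7.4) to (1.4, 2.9), a distance of √(1.0² + 4.5²) ≈ 4.6.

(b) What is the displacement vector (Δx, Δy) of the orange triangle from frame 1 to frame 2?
(0.1, 3.0)

The orange triangle was at (3.6, 2.1) in frame 1 and (3.7, 5.1) in frame 2.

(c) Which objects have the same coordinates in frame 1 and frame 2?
none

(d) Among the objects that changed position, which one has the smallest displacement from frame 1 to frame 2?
the green star

(moved 0.9)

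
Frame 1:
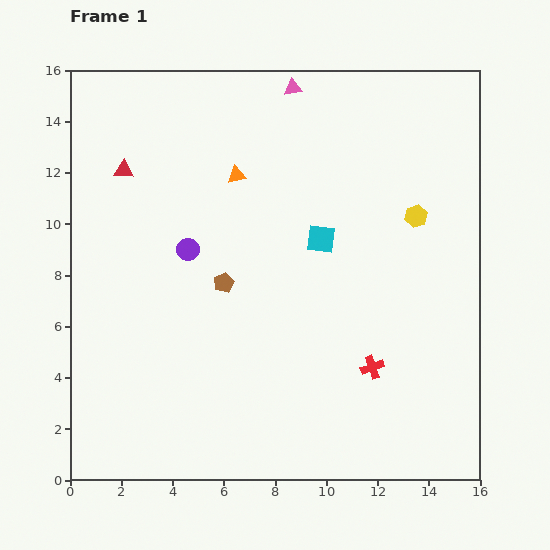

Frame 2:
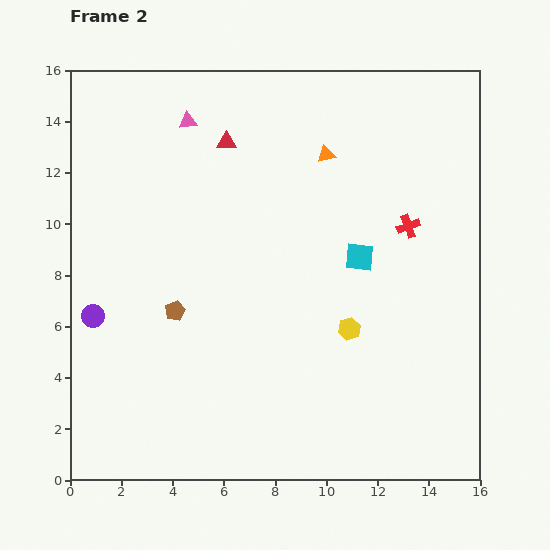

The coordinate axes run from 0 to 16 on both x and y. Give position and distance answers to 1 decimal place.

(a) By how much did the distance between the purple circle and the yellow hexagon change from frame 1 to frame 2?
+1.0

Distance in frame 1: 9.0. Distance in frame 2: 10.0.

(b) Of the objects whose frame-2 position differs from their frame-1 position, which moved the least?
the cyan square

(moved 1.7)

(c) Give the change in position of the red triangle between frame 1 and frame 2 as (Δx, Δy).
(4.0, 1.1)

The red triangle was at (2.1, 12.1) in frame 1 and (6.1, 13.2) in frame 2.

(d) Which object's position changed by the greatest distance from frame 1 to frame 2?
the red cross

(moved 5.7; next 5.1)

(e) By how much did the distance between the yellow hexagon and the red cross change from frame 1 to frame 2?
-1.5

Distance in frame 1: 6.1. Distance in frame 2: 4.6.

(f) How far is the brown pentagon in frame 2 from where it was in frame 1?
2.2

The brown pentagon moved from (6.0, 7.7) to (4.1, 6.6), a distance of √(1.9² + 1.1²) ≈ 2.2.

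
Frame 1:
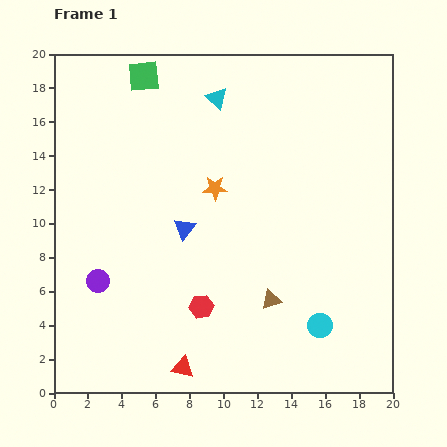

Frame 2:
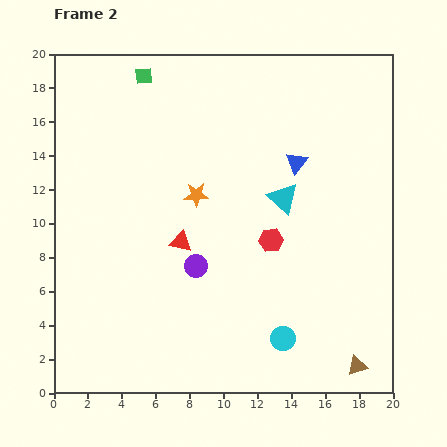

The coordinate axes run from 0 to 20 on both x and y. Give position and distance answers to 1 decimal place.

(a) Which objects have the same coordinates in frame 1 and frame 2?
the green square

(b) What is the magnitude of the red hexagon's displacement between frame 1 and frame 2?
5.7

The red hexagon moved from (8.7, 5.1) to (12.8, 9.0), a distance of √(4.1² + 3.9²) ≈ 5.7.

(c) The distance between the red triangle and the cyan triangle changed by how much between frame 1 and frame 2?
-9.5

Distance in frame 1: 16.0. Distance in frame 2: 6.5.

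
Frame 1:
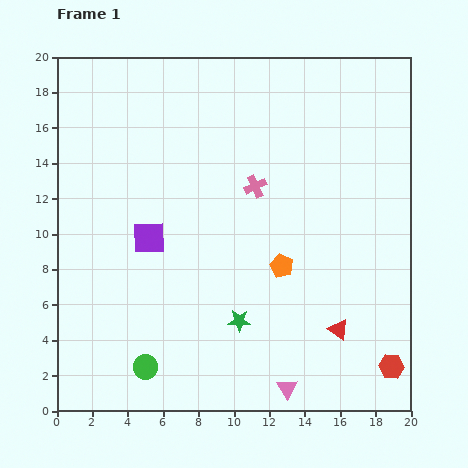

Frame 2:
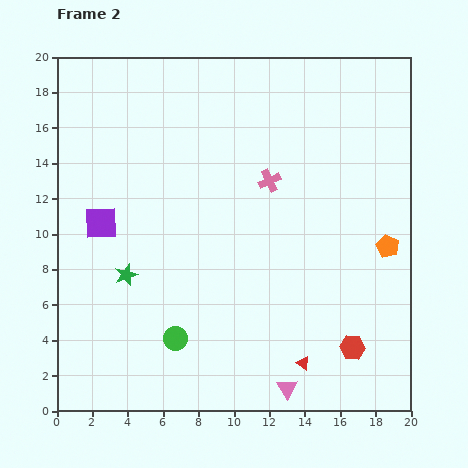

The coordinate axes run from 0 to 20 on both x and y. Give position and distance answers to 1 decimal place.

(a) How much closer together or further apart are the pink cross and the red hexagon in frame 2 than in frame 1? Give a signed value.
-2.3

Distance in frame 1: 12.8. Distance in frame 2: 10.5.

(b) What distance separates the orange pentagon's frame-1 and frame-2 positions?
6.1

The orange pentagon moved from (12.7, 8.2) to (18.7, 9.3), a distance of √(6.0² + 1.1²) ≈ 6.1.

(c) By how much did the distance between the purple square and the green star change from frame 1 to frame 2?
-3.7

Distance in frame 1: 6.9. Distance in frame 2: 3.2.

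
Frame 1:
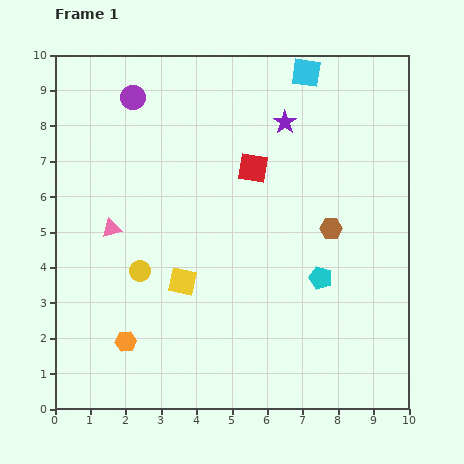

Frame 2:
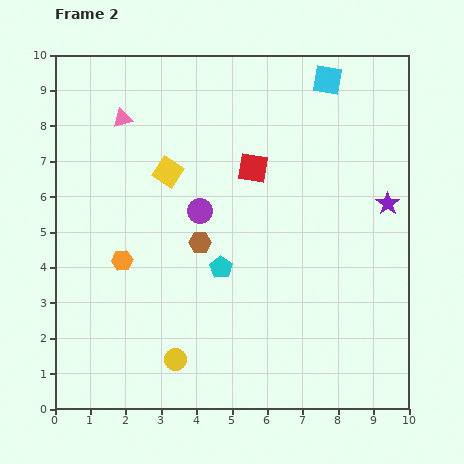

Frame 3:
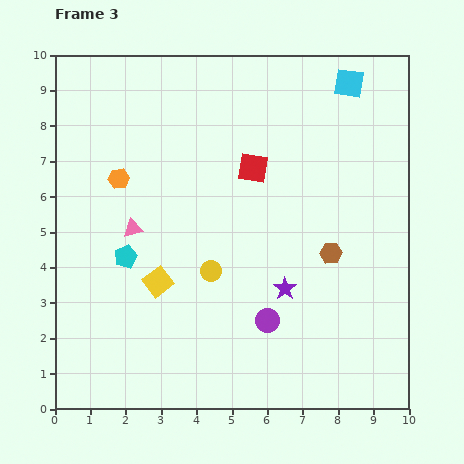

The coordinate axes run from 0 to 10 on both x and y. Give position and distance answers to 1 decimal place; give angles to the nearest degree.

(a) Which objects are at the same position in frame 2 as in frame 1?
the red square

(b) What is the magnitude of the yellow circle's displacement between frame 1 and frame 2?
2.7

The yellow circle moved from (2.4, 3.9) to (3.4, 1.4), a distance of √(1.0² + 2.5²) ≈ 2.7.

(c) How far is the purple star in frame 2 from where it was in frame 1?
3.7

The purple star moved from (6.5, 8.1) to (9.4, 5.8), a distance of √(2.9² + 2.3²) ≈ 3.7.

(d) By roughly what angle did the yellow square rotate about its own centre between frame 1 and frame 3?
40° clockwise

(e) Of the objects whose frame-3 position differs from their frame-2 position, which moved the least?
the cyan square

(moved 0.6)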